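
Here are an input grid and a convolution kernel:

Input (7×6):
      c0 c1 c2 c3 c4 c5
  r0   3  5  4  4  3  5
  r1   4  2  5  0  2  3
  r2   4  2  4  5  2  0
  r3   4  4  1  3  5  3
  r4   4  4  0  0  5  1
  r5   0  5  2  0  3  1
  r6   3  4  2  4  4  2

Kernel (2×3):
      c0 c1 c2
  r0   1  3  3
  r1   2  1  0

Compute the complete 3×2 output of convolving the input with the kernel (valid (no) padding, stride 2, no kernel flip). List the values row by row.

40 35
34 30
21 19

Output[0,0]: The receptive field on the input at this output position is [3 5 4 / 4 2 5]. Elementwise product with the kernel and sum: 3·1 + 5·3 + 4·3 + 4·2 + 2·1.
Output[0,1]: The receptive field on the input at this output position is [4 4 3 / 5 0 2]. Elementwise product with the kernel and sum: 4·1 + 4·3 + 3·3 + 5·2 + 0·1.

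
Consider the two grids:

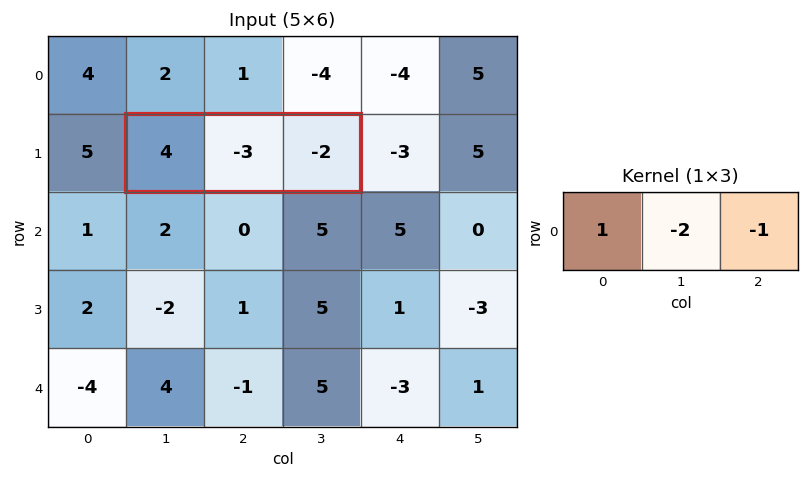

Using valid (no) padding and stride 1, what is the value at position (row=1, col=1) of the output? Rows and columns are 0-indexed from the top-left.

12

The receptive field on the input at this output position is [4 -3 -2]. Elementwise product with the kernel and sum: 4·1 + -3·-2 + -2·-1.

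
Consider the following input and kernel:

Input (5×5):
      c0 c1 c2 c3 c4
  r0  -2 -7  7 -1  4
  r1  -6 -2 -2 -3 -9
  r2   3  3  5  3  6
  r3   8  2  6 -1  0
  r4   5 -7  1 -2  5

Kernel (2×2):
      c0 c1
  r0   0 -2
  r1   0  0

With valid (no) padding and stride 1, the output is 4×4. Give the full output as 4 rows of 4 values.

14 -14 2 -8
4 4 6 18
-6 -10 -6 -12
-4 -12 2 0

Output[0,0]: The receptive field on the input at this output position is [-2 -7 / -6 -2]. Elementwise product with the kernel and sum: -7·-2.
Output[0,1]: The receptive field on the input at this output position is [-7 7 / -2 -2]. Elementwise product with the kernel and sum: 7·-2.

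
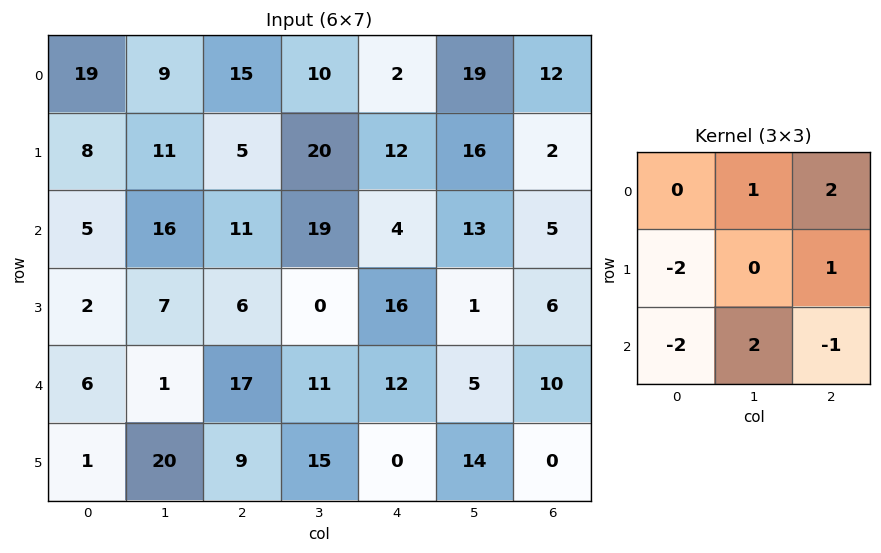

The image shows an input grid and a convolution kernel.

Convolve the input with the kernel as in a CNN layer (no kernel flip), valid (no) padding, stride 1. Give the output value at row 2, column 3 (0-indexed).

The receptive field on the input at this output position is [19 4 13 / 0 16 1 / 11 12 5]. Elementwise product with the kernel and sum: 4·1 + 13·2 + 0·-2 + 1·1 + 11·-2 + 12·2 + 5·-1.

28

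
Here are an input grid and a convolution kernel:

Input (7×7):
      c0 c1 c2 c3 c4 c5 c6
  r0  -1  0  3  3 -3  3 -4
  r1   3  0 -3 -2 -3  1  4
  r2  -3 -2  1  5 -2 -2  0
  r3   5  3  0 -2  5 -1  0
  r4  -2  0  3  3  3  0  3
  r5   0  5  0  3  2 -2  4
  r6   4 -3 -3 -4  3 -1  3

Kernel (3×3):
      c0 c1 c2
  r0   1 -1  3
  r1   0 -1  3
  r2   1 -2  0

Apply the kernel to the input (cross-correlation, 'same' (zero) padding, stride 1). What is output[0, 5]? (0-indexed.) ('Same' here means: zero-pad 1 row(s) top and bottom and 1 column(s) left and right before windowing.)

-20

The receptive field on the zero-padded input at this output position is [0 0 0 / -3 3 -4 / -3 1 4]. Elementwise product with the kernel and sum: 0·1 + 0·-1 + 0·3 + 3·-1 + -4·3 + -3·1 + 1·-2.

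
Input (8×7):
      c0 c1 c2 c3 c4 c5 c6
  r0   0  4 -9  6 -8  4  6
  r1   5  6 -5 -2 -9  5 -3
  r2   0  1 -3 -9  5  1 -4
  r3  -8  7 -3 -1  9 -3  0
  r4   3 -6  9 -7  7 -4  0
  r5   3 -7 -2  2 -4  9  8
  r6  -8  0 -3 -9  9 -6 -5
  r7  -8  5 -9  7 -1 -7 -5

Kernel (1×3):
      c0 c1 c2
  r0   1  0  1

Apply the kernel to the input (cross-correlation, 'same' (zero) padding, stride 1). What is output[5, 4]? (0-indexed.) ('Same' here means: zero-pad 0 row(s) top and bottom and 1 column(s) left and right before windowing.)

The receptive field on the zero-padded input at this output position is [2 -4 9]. Elementwise product with the kernel and sum: 2·1 + 9·1.

11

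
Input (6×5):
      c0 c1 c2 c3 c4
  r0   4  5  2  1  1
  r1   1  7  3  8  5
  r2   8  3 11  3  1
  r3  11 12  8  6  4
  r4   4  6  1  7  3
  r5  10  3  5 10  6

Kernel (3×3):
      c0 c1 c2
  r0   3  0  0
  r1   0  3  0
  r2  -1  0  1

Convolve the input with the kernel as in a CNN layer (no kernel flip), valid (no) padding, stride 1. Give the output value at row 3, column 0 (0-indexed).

The receptive field on the input at this output position is [11 12 8 / 4 6 1 / 10 3 5]. Elementwise product with the kernel and sum: 11·3 + 6·3 + 10·-1 + 5·1.

46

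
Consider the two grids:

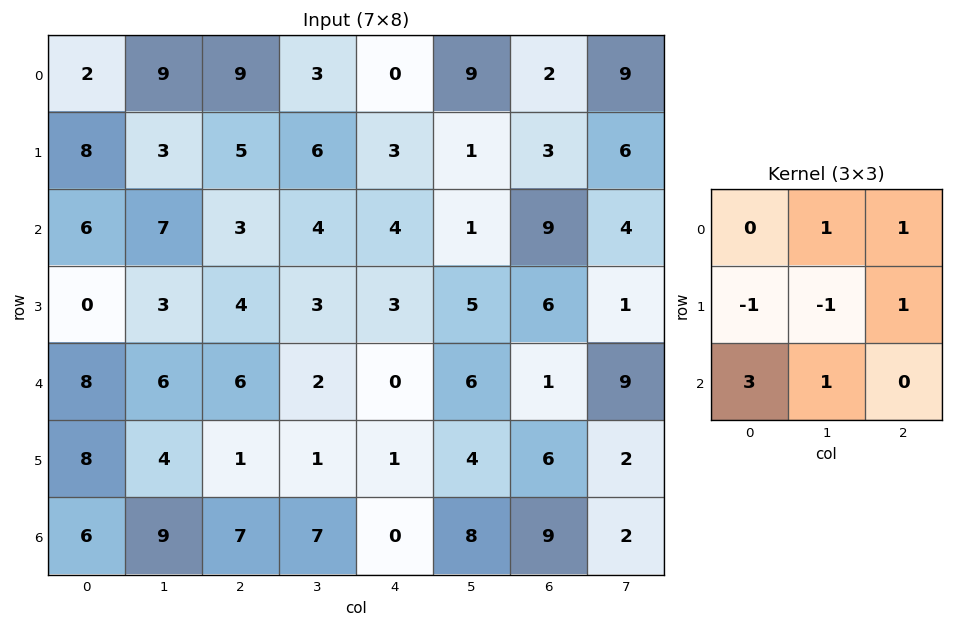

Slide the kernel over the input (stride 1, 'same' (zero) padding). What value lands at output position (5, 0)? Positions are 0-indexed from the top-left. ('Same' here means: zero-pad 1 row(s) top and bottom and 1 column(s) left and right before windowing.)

16

The receptive field on the zero-padded input at this output position is [0 8 6 / 0 8 4 / 0 6 9]. Elementwise product with the kernel and sum: 8·1 + 6·1 + 0·-1 + 8·-1 + 4·1 + 0·3 + 6·1.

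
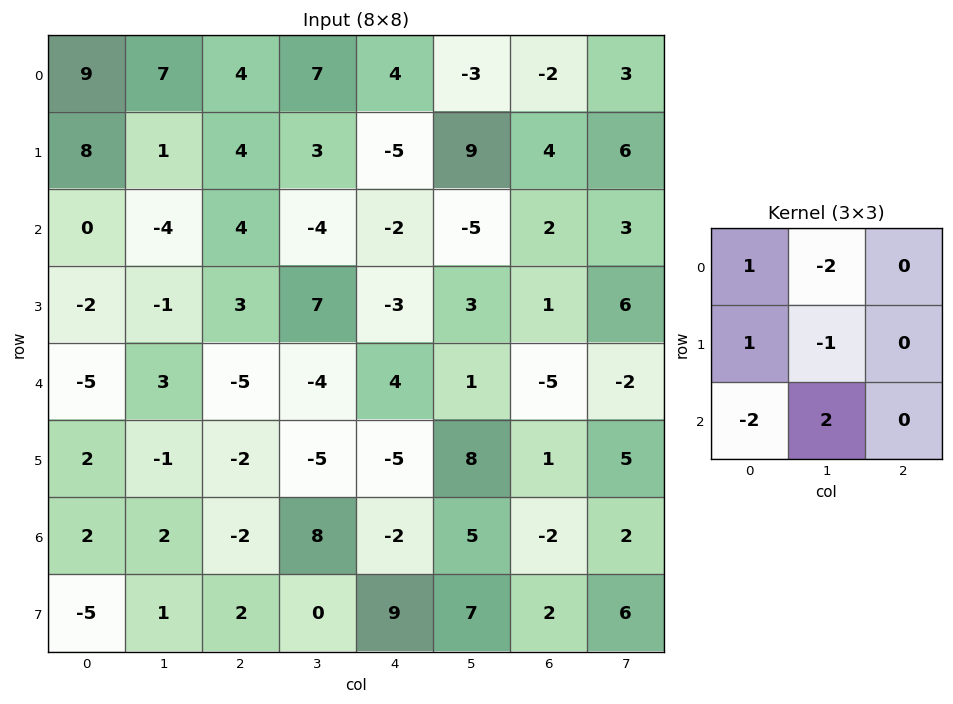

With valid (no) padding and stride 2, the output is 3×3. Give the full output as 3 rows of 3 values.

-6 -25 -10
23 10 -4
-8 26 3

Output[0,0]: The receptive field on the input at this output position is [9 7 4 / 8 1 4 / 0 -4 4]. Elementwise product with the kernel and sum: 9·1 + 7·-2 + 8·1 + 1·-1 + 0·-2 + -4·2.
Output[0,1]: The receptive field on the input at this output position is [4 7 4 / 4 3 -5 / 4 -4 -2]. Elementwise product with the kernel and sum: 4·1 + 7·-2 + 4·1 + 3·-1 + 4·-2 + -4·2.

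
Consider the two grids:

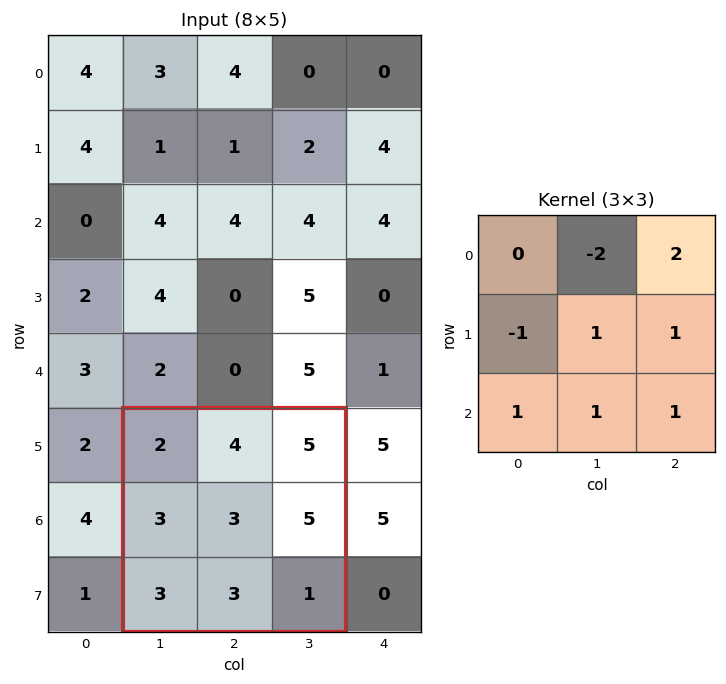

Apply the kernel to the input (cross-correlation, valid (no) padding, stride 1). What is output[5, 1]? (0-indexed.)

14

The receptive field on the input at this output position is [2 4 5 / 3 3 5 / 3 3 1]. Elementwise product with the kernel and sum: 4·-2 + 5·2 + 3·-1 + 3·1 + 5·1 + 3·1 + 3·1 + 1·1.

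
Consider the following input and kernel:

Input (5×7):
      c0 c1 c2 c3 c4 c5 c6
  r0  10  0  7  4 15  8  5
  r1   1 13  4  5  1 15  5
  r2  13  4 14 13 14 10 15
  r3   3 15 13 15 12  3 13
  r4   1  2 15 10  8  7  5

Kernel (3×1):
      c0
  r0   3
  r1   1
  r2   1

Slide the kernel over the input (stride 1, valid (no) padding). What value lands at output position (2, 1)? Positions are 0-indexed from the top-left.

29

The receptive field on the input at this output position is [4 / 15 / 2]. Elementwise product with the kernel and sum: 4·3 + 15·1 + 2·1.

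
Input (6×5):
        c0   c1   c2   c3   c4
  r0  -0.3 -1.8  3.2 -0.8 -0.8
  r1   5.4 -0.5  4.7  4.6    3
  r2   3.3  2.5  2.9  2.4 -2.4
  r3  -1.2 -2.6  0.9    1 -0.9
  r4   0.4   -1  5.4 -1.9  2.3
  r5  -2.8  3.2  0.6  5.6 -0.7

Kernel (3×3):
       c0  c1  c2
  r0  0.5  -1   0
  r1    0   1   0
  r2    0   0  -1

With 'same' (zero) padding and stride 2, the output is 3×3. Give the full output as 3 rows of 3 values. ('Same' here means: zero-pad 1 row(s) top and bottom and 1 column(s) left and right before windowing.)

Output[0,0]: The receptive field on the zero-padded input at this output position is [0 0 0 / 0 -0.3 -1.8 / 0 5.4 -0.5]. Elementwise product with the kernel and sum: 0·0.5 + 0·-1 + -0.3·1 + -0.5·-1.
Output[0,1]: The receptive field on the zero-padded input at this output position is [0 0 0 / -1.8 3.2 -0.8 / -0.5 4.7 4.6]. Elementwise product with the kernel and sum: 0·0.5 + 0·-1 + 3.2·1 + 4.6·-1.

0.2 -1.4 -0.8
0.5 -3.05 -3.1
-1.6 -2.4 3.7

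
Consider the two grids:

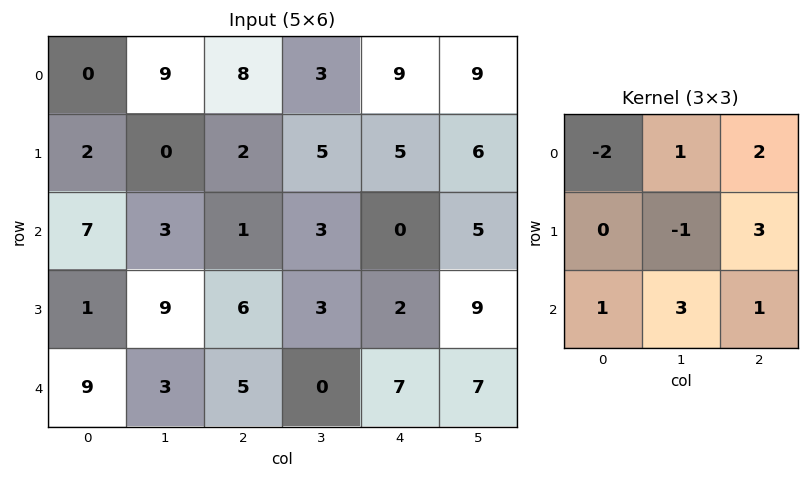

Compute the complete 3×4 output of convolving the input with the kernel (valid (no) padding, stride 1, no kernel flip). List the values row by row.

48 18 25 42
34 50 25 40
23 22 16 57

Output[0,0]: The receptive field on the input at this output position is [0 9 8 / 2 0 2 / 7 3 1]. Elementwise product with the kernel and sum: 0·-2 + 9·1 + 8·2 + 0·-1 + 2·3 + 7·1 + 3·3 + 1·1.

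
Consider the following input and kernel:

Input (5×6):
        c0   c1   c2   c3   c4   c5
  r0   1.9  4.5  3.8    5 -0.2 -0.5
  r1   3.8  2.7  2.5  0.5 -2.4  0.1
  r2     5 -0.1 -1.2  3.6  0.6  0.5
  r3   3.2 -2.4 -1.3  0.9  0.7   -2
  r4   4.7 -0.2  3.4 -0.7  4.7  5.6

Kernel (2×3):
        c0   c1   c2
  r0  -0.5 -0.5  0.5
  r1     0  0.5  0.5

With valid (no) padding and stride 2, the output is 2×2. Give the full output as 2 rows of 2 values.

1.3 -5.45
-4.9 -0.1

Output[0,0]: The receptive field on the input at this output position is [1.9 4.5 3.8 / 3.8 2.7 2.5]. Elementwise product with the kernel and sum: 1.9·-0.5 + 4.5·-0.5 + 3.8·0.5 + 2.7·0.5 + 2.5·0.5.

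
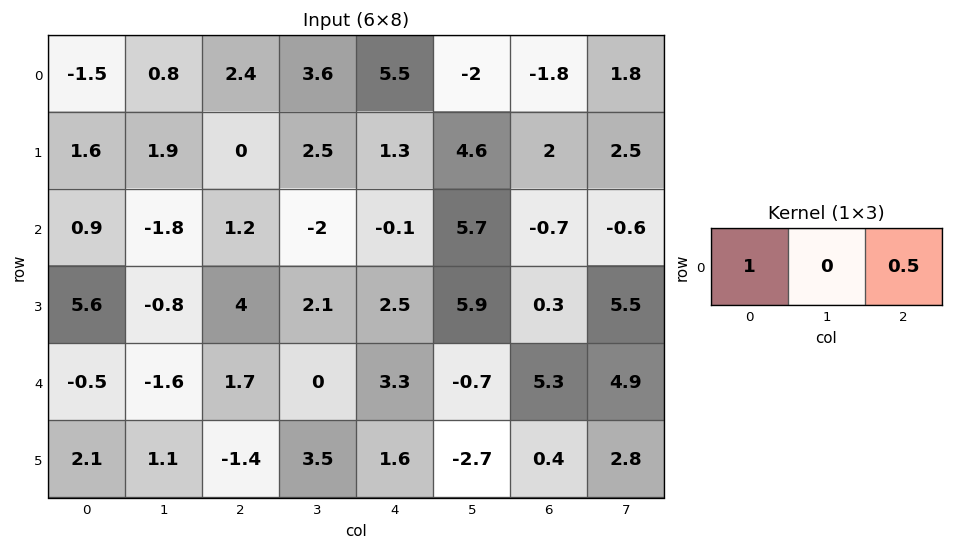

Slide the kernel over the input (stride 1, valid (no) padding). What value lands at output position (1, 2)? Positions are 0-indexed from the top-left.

0.65

The receptive field on the input at this output position is [0 2.5 1.3]. Elementwise product with the kernel and sum: 0·1 + 1.3·0.5.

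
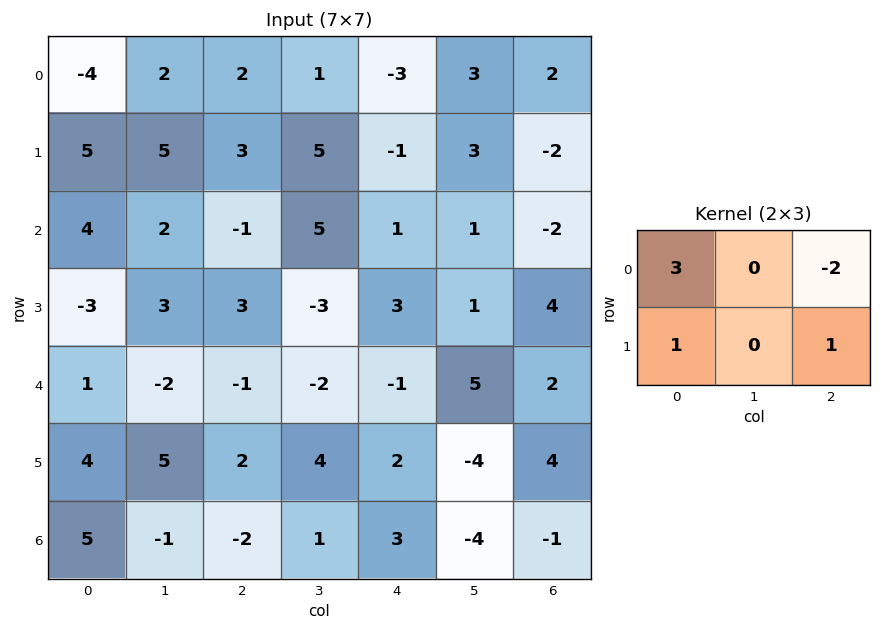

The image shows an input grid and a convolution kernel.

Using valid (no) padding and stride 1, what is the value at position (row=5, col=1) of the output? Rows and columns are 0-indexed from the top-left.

The receptive field on the input at this output position is [5 2 4 / -1 -2 1]. Elementwise product with the kernel and sum: 5·3 + 4·-2 + -1·1 + 1·1.

7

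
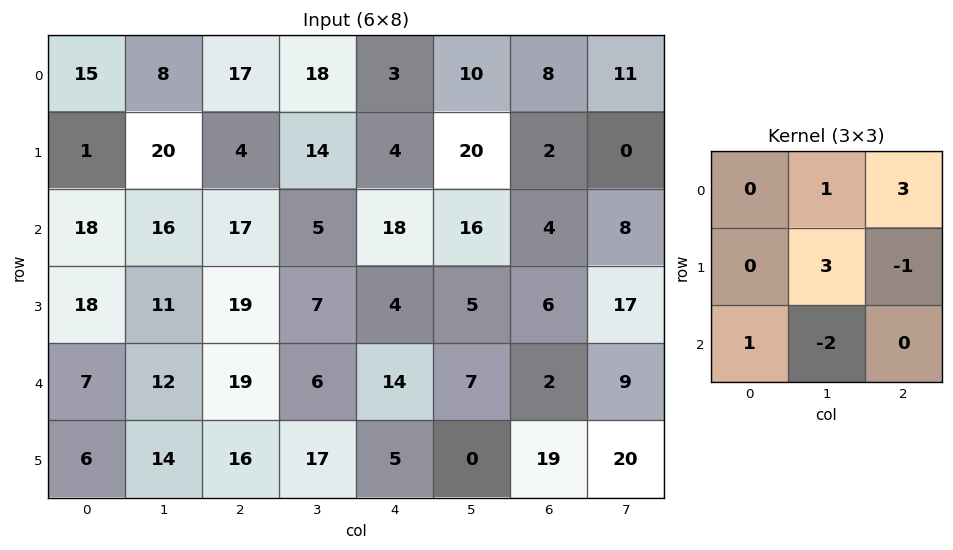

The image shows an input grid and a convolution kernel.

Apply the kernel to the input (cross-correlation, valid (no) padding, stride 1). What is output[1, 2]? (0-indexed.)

28

The receptive field on the input at this output position is [4 14 4 / 17 5 18 / 19 7 4]. Elementwise product with the kernel and sum: 14·1 + 4·3 + 5·3 + 18·-1 + 19·1 + 7·-2.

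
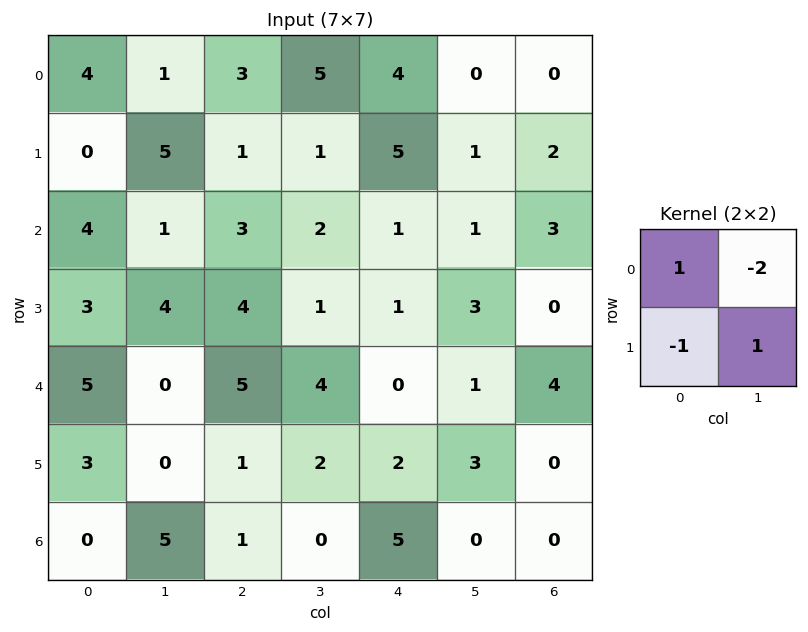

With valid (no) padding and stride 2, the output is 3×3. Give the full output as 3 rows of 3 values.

7 -7 0
3 -4 1
2 -2 -1

Output[0,0]: The receptive field on the input at this output position is [4 1 / 0 5]. Elementwise product with the kernel and sum: 4·1 + 1·-2 + 0·-1 + 5·1.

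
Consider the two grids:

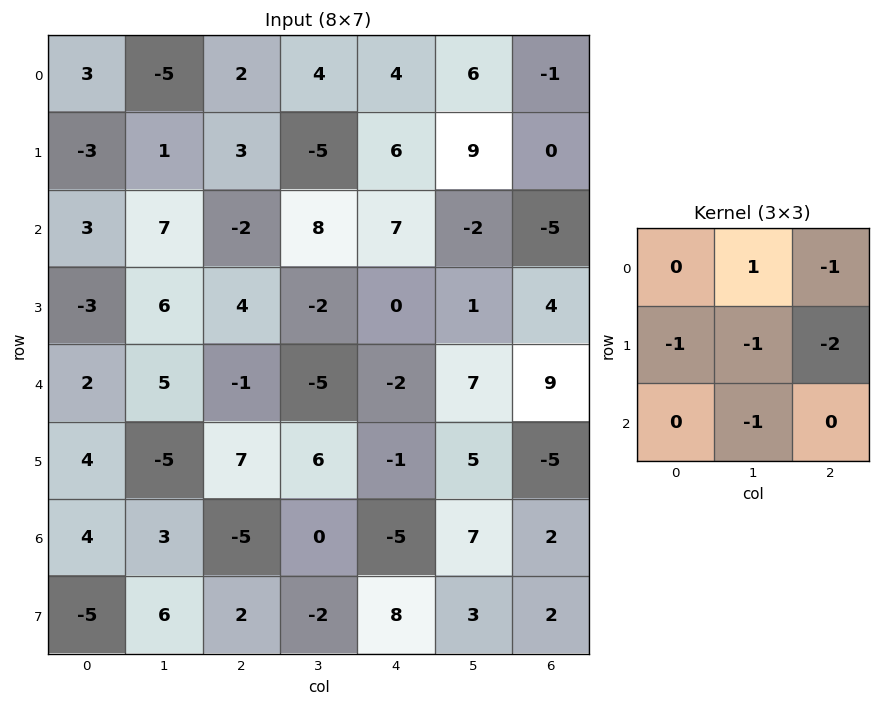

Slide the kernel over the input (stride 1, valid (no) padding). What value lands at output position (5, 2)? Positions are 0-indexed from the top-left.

24

The receptive field on the input at this output position is [7 6 -1 / -5 0 -5 / 2 -2 8]. Elementwise product with the kernel and sum: 6·1 + -1·-1 + -5·-1 + 0·-1 + -5·-2 + -2·-1.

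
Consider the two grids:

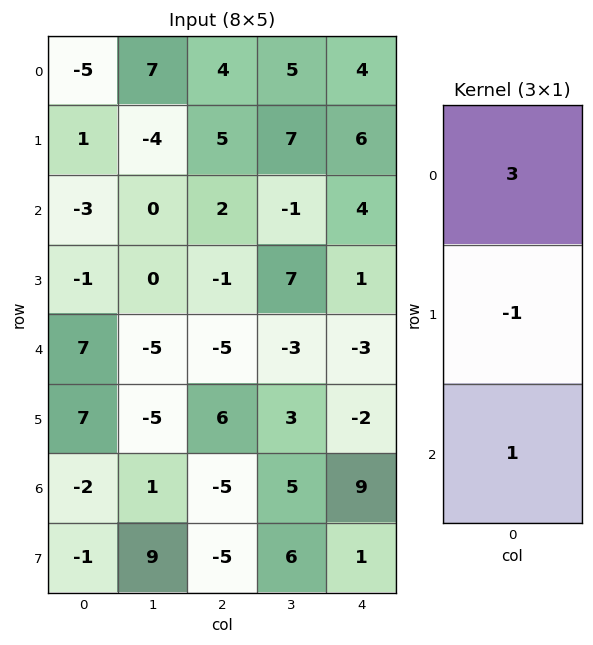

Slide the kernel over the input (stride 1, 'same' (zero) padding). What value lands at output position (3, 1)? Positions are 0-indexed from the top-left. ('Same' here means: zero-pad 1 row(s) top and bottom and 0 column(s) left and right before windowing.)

-5

The receptive field on the zero-padded input at this output position is [0 / 0 / -5]. Elementwise product with the kernel and sum: 0·3 + 0·-1 + -5·1.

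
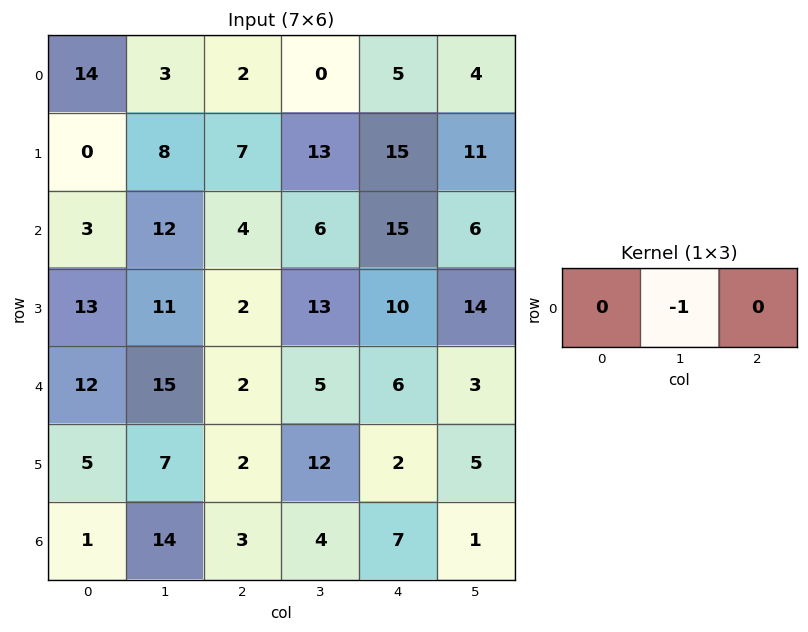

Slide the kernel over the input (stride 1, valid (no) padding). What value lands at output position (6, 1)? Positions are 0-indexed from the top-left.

The receptive field on the input at this output position is [14 3 4]. Elementwise product with the kernel and sum: 3·-1.

-3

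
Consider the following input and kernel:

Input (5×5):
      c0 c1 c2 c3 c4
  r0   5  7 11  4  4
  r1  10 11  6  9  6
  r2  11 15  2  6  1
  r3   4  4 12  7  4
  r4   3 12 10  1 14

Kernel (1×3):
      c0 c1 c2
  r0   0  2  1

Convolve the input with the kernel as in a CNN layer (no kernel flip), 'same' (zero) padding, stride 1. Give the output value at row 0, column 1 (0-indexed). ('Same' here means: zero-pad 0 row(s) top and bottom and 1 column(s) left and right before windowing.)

The receptive field on the zero-padded input at this output position is [5 7 11]. Elementwise product with the kernel and sum: 7·2 + 11·1.

25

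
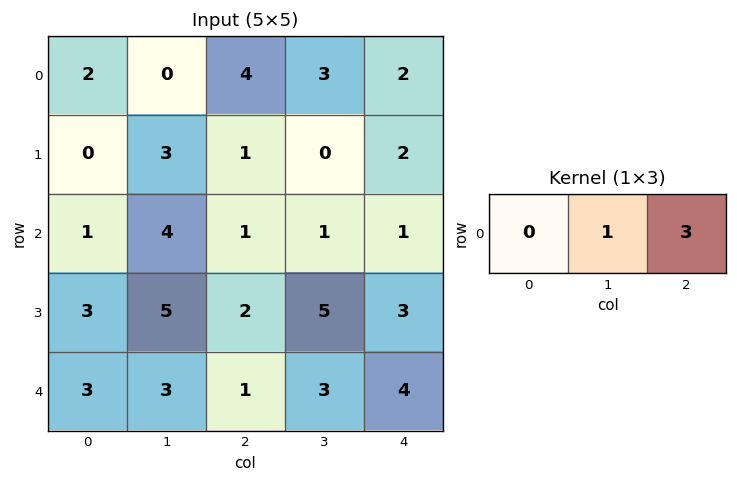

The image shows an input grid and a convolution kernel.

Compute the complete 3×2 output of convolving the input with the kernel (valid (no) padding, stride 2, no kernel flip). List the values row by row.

12 9
7 4
6 15

Output[0,0]: The receptive field on the input at this output position is [2 0 4]. Elementwise product with the kernel and sum: 0·1 + 4·3.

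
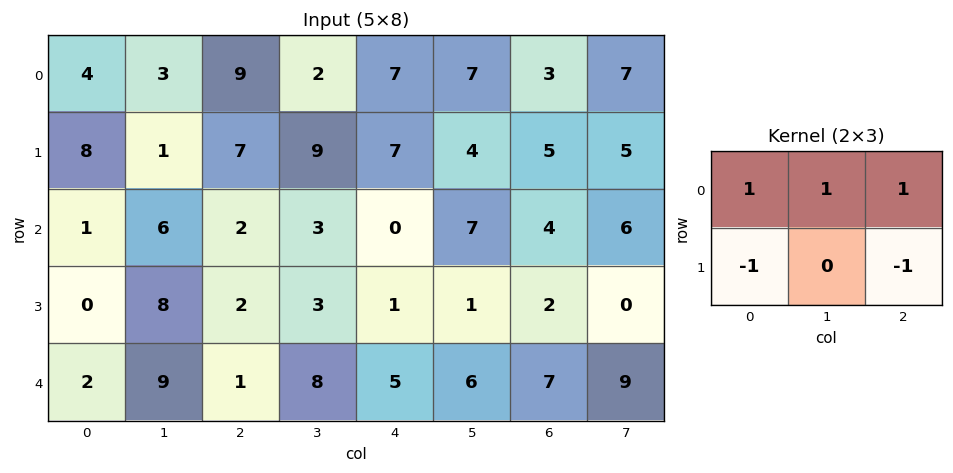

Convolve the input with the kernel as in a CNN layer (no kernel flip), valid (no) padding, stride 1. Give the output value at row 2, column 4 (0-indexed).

8

The receptive field on the input at this output position is [0 7 4 / 1 1 2]. Elementwise product with the kernel and sum: 0·1 + 7·1 + 4·1 + 1·-1 + 2·-1.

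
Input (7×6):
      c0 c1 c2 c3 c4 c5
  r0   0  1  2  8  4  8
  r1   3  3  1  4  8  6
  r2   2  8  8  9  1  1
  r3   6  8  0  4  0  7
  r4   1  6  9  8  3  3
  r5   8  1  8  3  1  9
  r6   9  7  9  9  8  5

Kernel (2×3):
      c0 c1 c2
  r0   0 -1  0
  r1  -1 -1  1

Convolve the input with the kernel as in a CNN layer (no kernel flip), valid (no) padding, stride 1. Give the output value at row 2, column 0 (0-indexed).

The receptive field on the input at this output position is [2 8 8 / 6 8 0]. Elementwise product with the kernel and sum: 8·-1 + 6·-1 + 8·-1 + 0·1.

-22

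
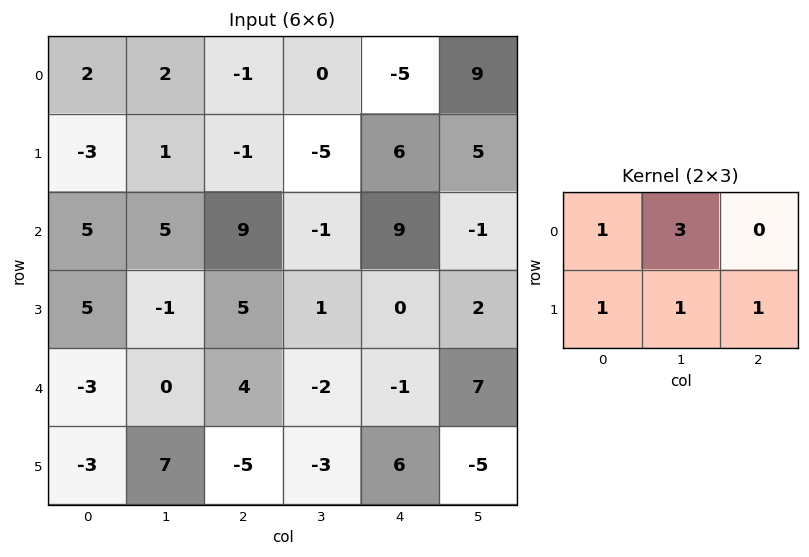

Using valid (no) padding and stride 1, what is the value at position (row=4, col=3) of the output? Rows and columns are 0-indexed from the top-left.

-7

The receptive field on the input at this output position is [-2 -1 7 / -3 6 -5]. Elementwise product with the kernel and sum: -2·1 + -1·3 + -3·1 + 6·1 + -5·1.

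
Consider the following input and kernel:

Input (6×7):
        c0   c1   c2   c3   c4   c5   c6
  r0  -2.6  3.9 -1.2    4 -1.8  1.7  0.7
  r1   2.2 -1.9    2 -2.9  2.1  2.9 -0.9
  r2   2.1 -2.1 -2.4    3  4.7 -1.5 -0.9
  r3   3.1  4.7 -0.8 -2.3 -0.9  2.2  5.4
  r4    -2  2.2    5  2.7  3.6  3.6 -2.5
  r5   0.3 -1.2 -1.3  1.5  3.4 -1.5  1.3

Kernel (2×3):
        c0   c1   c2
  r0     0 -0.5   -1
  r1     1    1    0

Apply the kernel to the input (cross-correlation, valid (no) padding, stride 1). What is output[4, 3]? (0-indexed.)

The receptive field on the input at this output position is [2.7 3.6 3.6 / 1.5 3.4 -1.5]. Elementwise product with the kernel and sum: 3.6·-0.5 + 3.6·-1 + 1.5·1 + 3.4·1.

-0.5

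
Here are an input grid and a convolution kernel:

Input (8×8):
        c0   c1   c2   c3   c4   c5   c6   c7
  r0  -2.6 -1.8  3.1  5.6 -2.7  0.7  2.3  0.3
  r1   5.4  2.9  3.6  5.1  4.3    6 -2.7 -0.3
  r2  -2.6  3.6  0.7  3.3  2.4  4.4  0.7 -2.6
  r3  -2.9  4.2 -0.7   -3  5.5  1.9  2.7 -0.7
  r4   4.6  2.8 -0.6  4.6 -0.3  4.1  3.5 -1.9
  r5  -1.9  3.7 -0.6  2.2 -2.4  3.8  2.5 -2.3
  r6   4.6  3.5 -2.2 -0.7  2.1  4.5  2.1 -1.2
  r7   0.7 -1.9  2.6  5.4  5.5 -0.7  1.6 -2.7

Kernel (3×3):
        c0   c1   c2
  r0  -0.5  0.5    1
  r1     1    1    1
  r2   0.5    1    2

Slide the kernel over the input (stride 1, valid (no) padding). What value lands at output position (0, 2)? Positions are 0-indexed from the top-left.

20

The receptive field on the input at this output position is [3.1 5.6 -2.7 / 3.6 5.1 4.3 / 0.7 3.3 2.4]. Elementwise product with the kernel and sum: 3.1·-0.5 + 5.6·0.5 + -2.7·1 + 3.6·1 + 5.1·1 + 4.3·1 + 0.7·0.5 + 3.3·1 + 2.4·2.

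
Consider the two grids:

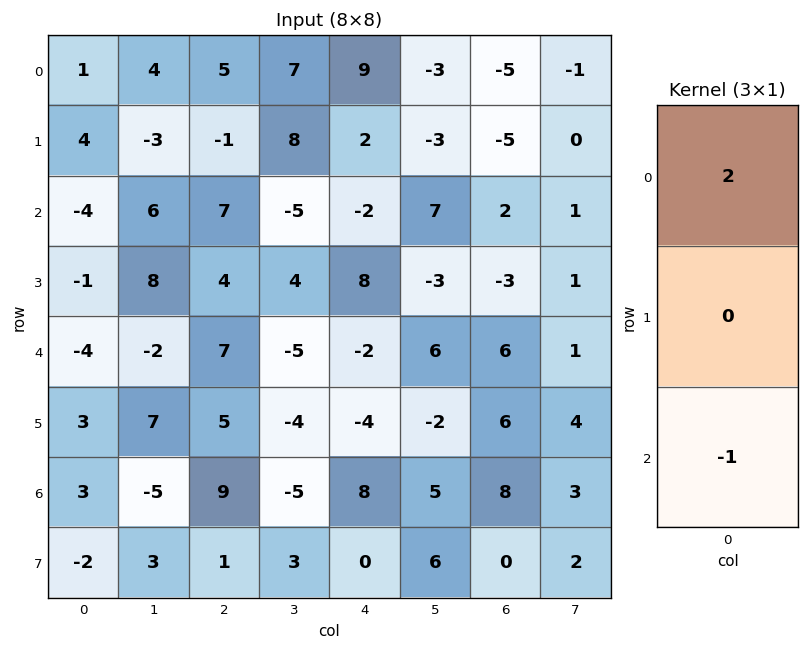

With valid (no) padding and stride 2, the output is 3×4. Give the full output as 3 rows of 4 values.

Output[0,0]: The receptive field on the input at this output position is [1 / 4 / -4]. Elementwise product with the kernel and sum: 1·2 + -4·-1.
Output[0,1]: The receptive field on the input at this output position is [5 / -1 / 7]. Elementwise product with the kernel and sum: 5·2 + 7·-1.

6 3 20 -12
-4 7 -2 -2
-11 5 -12 4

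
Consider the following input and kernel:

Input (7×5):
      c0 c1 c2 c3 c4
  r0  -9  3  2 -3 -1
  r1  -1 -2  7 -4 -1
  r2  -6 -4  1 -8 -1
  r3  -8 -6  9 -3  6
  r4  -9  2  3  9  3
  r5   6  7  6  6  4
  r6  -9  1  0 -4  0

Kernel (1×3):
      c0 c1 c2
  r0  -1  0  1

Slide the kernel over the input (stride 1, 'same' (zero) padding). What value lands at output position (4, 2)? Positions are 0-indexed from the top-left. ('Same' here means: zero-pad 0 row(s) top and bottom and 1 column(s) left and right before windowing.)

7

The receptive field on the zero-padded input at this output position is [2 3 9]. Elementwise product with the kernel and sum: 2·-1 + 9·1.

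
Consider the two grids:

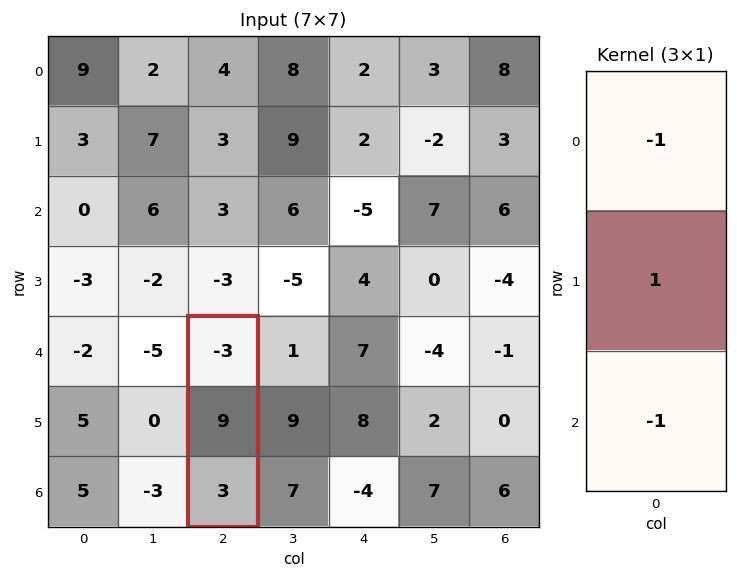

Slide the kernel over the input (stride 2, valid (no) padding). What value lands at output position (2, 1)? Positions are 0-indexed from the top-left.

9

The receptive field on the input at this output position is [-3 / 9 / 3]. Elementwise product with the kernel and sum: -3·-1 + 9·1 + 3·-1.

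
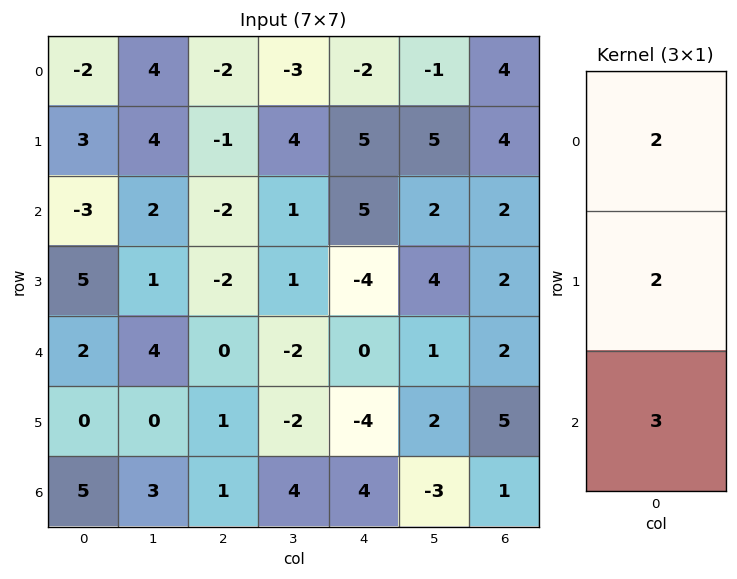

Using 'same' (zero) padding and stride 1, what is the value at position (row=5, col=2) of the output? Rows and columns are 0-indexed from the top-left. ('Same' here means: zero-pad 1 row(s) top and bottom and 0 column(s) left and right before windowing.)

5

The receptive field on the zero-padded input at this output position is [0 / 1 / 1]. Elementwise product with the kernel and sum: 0·2 + 1·2 + 1·3.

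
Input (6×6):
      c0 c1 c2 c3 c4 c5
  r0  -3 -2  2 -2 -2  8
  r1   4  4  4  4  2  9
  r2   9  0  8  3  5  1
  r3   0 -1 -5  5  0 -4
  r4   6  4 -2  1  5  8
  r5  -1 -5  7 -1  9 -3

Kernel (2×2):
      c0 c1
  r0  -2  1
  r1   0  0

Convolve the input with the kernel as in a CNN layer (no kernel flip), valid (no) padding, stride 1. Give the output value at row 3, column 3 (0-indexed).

-10

The receptive field on the input at this output position is [5 0 / 1 5]. Elementwise product with the kernel and sum: 5·-2 + 0·1.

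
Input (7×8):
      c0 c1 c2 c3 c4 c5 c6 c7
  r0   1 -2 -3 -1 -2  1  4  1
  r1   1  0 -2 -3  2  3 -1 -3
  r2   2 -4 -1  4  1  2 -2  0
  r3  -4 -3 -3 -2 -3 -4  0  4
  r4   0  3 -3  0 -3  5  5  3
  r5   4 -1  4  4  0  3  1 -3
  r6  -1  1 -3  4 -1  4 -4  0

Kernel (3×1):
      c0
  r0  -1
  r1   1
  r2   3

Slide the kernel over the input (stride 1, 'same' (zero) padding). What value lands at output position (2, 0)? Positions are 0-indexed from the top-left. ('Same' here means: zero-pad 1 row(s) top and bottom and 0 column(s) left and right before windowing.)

-11

The receptive field on the zero-padded input at this output position is [1 / 2 / -4]. Elementwise product with the kernel and sum: 1·-1 + 2·1 + -4·3.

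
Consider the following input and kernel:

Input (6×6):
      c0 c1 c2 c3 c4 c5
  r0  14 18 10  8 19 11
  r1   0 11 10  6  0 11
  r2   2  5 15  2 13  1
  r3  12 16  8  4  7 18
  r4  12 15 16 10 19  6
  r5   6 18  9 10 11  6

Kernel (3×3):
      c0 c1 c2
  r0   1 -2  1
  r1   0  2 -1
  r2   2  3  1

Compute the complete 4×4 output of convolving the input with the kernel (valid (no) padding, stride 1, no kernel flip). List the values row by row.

Output[0,0]: The receptive field on the input at this output position is [14 18 10 / 0 11 10 / 2 5 15]. Elementwise product with the kernel and sum: 14·1 + 18·-2 + 10·1 + 11·2 + 10·-1 + 2·2 + 5·3 + 15·1.

34 77 74 14
63 85 24 89
116 77 106 56
77 99 67 99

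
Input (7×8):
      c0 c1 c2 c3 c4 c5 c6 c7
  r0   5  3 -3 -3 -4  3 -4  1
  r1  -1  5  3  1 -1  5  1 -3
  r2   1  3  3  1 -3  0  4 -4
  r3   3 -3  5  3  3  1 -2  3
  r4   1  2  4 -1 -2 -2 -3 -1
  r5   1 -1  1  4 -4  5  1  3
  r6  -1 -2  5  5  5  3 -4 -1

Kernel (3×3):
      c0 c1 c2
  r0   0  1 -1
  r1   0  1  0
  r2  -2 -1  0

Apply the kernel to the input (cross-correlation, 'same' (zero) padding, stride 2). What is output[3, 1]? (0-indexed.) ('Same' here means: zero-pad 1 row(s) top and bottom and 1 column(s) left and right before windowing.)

The receptive field on the zero-padded input at this output position is [-1 1 4 / -2 5 5 / 0 0 0]. Elementwise product with the kernel and sum: 1·1 + 4·-1 + 5·1 + 0·-2 + 0·-1.

2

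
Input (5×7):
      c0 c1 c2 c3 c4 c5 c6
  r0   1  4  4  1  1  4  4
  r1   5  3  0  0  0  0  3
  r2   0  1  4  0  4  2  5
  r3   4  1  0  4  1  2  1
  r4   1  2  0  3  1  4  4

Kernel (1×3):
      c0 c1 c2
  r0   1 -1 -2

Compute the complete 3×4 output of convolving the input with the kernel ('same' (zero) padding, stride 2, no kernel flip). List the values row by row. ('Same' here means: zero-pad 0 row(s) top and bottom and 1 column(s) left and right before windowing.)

-9 -2 -8 0
-2 -3 -8 -3
-5 -4 -6 0

Output[0,0]: The receptive field on the zero-padded input at this output position is [0 1 4]. Elementwise product with the kernel and sum: 0·1 + 1·-1 + 4·-2.
Output[0,1]: The receptive field on the zero-padded input at this output position is [4 4 1]. Elementwise product with the kernel and sum: 4·1 + 4·-1 + 1·-2.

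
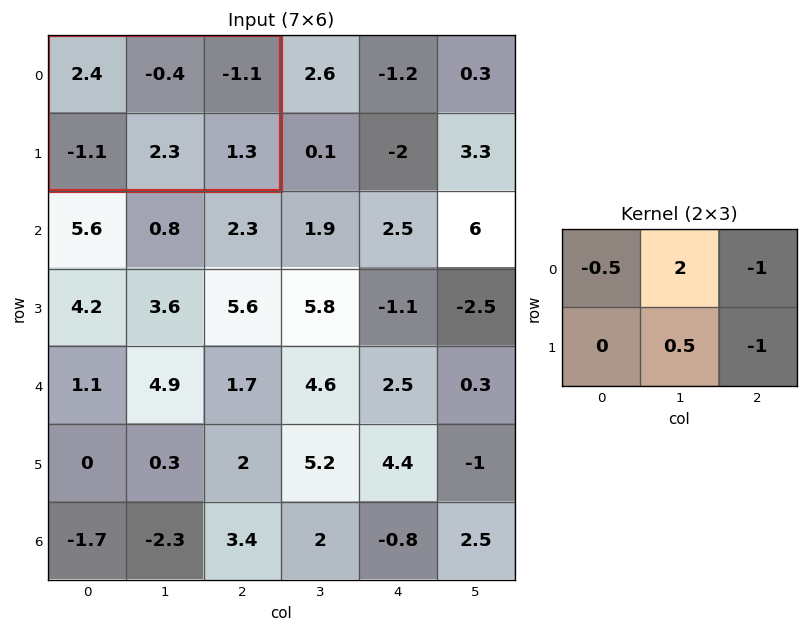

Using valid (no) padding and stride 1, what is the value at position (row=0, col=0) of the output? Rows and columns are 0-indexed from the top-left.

The receptive field on the input at this output position is [2.4 -0.4 -1.1 / -1.1 2.3 1.3]. Elementwise product with the kernel and sum: 2.4·-0.5 + -0.4·2 + -1.1·-1 + 2.3·0.5 + 1.3·-1.

-1.05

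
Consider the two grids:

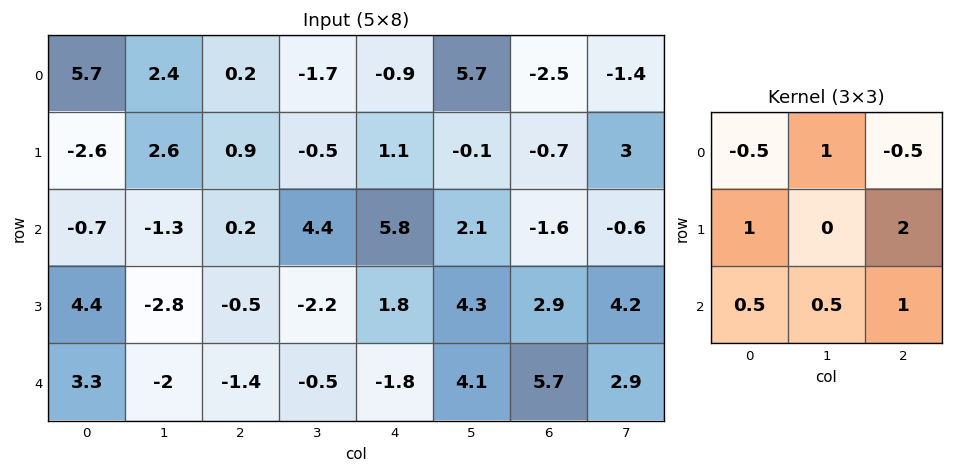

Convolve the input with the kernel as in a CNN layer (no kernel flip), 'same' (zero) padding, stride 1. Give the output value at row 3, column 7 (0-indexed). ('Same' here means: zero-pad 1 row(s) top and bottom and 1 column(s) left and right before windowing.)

The receptive field on the zero-padded input at this output position is [-1.6 -0.6 0 / 2.9 4.2 0 / 5.7 2.9 0]. Elementwise product with the kernel and sum: -1.6·-0.5 + -0.6·1 + 0·-0.5 + 2.9·1 + 0·2 + 5.7·0.5 + 2.9·0.5 + 0·1.

7.4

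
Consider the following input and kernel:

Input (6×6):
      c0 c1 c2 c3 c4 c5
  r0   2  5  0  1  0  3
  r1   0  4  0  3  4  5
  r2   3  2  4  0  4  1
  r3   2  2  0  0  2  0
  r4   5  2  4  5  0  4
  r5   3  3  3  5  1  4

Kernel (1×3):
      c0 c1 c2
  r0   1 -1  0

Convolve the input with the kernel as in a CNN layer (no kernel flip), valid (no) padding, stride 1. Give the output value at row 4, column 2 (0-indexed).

The receptive field on the input at this output position is [4 5 0]. Elementwise product with the kernel and sum: 4·1 + 5·-1.

-1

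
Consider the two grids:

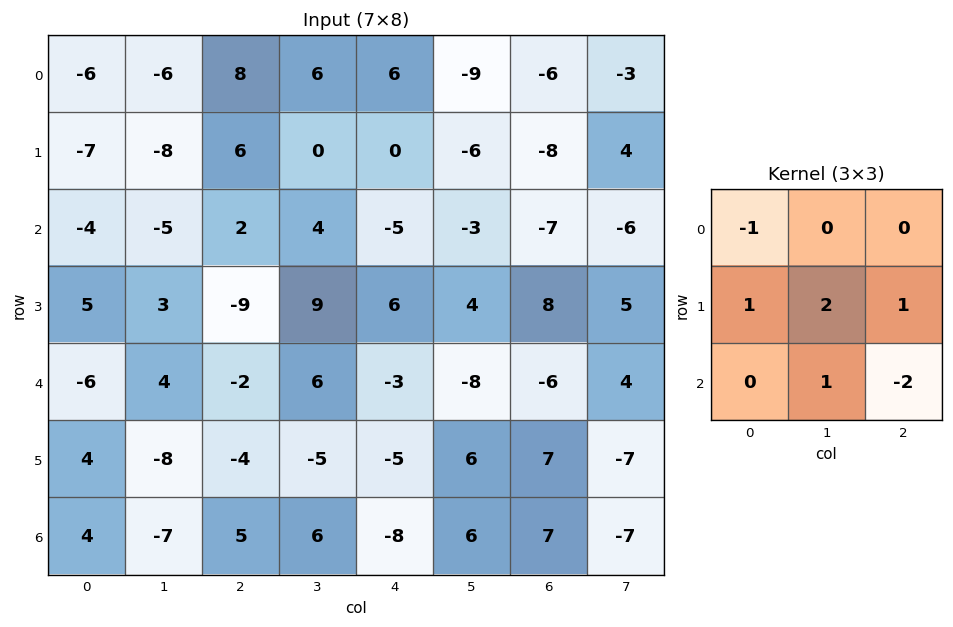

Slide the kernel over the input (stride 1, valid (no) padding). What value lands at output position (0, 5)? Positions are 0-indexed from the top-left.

The receptive field on the input at this output position is [-9 -6 -3 / -6 -8 4 / -3 -7 -6]. Elementwise product with the kernel and sum: -9·-1 + -6·1 + -8·2 + 4·1 + -7·1 + -6·-2.

-4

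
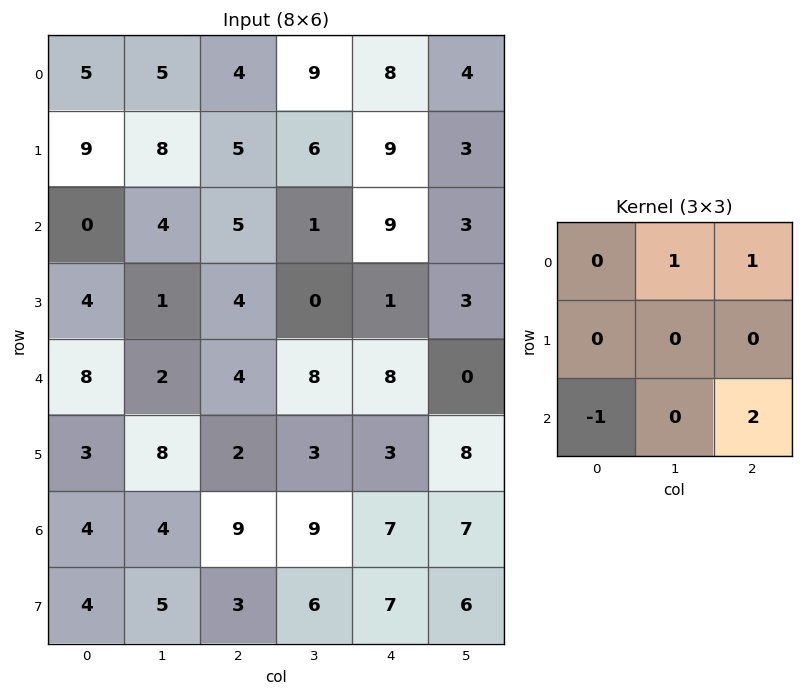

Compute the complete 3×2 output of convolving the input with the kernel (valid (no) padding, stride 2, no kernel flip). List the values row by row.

19 30
9 22
20 21

Output[0,0]: The receptive field on the input at this output position is [5 5 4 / 9 8 5 / 0 4 5]. Elementwise product with the kernel and sum: 5·1 + 4·1 + 0·-1 + 5·2.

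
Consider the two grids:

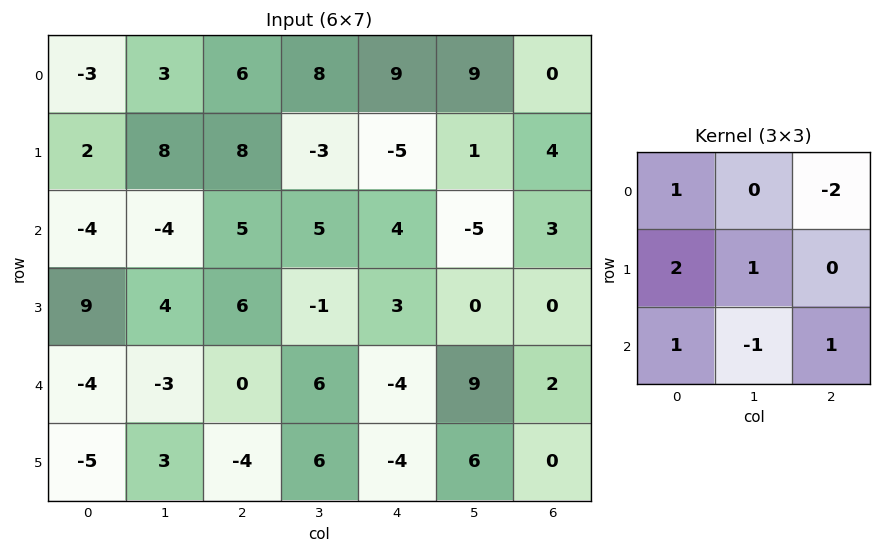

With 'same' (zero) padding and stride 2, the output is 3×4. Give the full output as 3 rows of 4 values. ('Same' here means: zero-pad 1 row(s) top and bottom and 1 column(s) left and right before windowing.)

3 9 28 15
-25 8 5 -6
-4 13 23 26

Output[0,0]: The receptive field on the zero-padded input at this output position is [0 0 0 / 0 -3 3 / 0 2 8]. Elementwise product with the kernel and sum: 0·1 + 0·-2 + 0·2 + -3·1 + 0·1 + 2·-1 + 8·1.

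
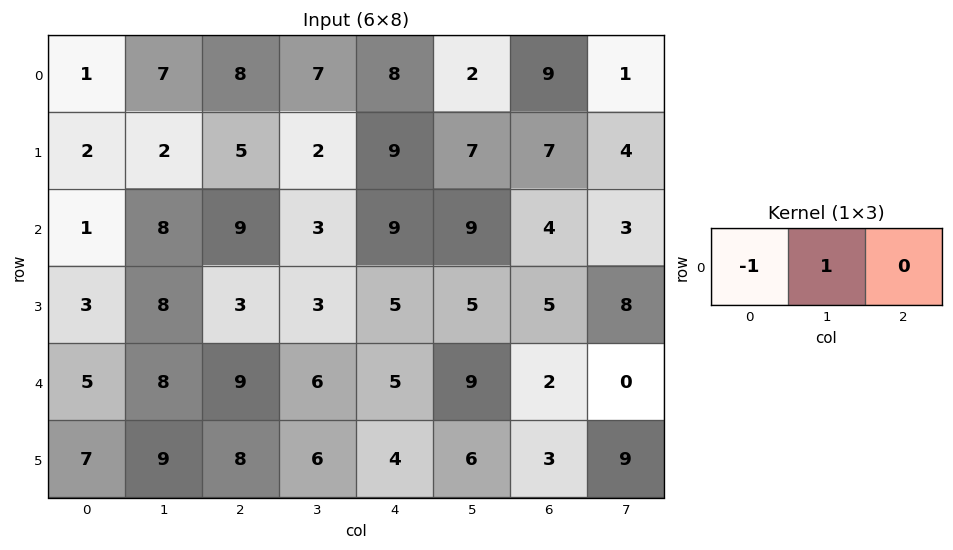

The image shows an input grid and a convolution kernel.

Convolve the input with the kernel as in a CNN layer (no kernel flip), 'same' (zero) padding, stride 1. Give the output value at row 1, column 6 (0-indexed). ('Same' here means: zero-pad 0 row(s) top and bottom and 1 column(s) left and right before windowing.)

0

The receptive field on the zero-padded input at this output position is [7 7 4]. Elementwise product with the kernel and sum: 7·-1 + 7·1.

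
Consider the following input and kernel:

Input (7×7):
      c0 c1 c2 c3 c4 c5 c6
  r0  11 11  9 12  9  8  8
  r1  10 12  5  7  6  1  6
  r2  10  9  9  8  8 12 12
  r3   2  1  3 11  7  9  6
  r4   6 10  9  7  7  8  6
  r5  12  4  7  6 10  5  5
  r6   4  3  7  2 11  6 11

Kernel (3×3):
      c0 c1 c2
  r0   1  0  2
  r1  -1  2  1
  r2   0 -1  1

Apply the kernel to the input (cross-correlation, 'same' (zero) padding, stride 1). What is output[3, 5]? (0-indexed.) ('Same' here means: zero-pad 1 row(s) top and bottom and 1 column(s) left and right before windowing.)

47

The receptive field on the zero-padded input at this output position is [8 12 12 / 7 9 6 / 7 8 6]. Elementwise product with the kernel and sum: 8·1 + 12·2 + 7·-1 + 9·2 + 6·1 + 8·-1 + 6·1.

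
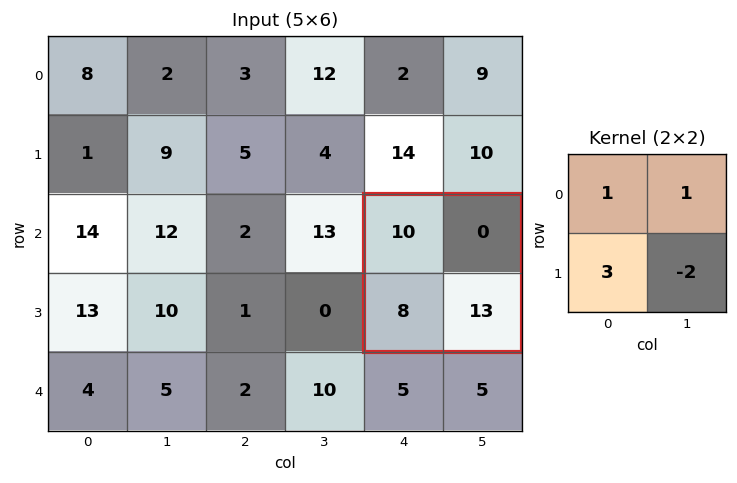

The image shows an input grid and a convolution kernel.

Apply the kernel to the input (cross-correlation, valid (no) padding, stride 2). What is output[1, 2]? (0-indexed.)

The receptive field on the input at this output position is [10 0 / 8 13]. Elementwise product with the kernel and sum: 10·1 + 0·1 + 8·3 + 13·-2.

8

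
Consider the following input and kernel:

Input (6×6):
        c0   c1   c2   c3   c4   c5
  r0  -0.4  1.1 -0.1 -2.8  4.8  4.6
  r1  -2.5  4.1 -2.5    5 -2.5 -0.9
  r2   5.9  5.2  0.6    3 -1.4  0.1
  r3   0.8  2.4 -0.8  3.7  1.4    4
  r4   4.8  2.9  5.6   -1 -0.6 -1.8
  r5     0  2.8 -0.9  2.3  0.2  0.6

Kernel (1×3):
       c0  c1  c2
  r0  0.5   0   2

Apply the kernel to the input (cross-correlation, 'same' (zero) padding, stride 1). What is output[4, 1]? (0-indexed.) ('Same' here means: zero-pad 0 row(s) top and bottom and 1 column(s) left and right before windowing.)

The receptive field on the zero-padded input at this output position is [4.8 2.9 5.6]. Elementwise product with the kernel and sum: 4.8·0.5 + 5.6·2.

13.6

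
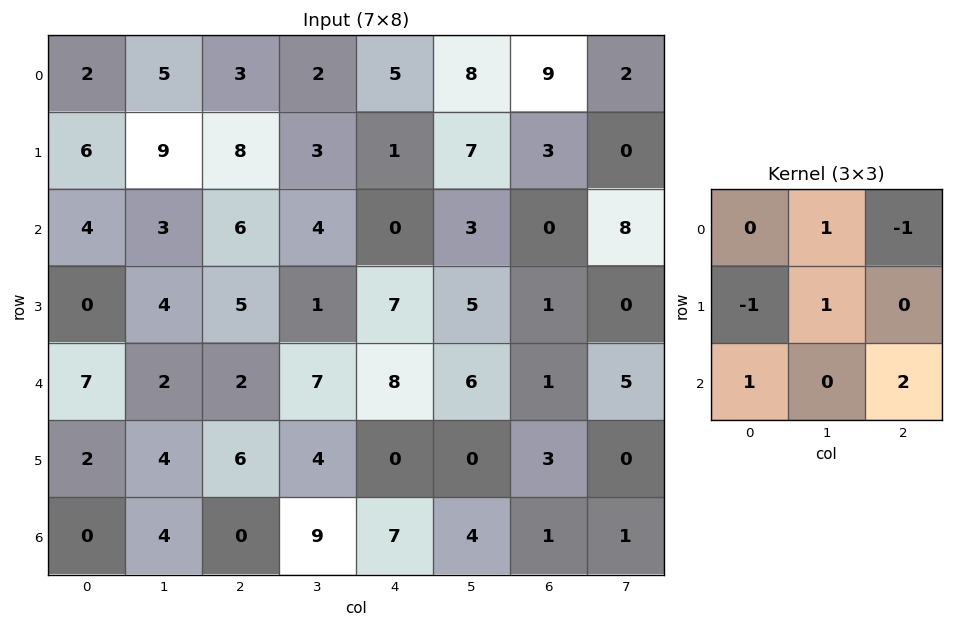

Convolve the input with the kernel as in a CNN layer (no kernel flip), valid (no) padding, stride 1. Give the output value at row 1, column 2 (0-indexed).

The receptive field on the input at this output position is [8 3 1 / 6 4 0 / 5 1 7]. Elementwise product with the kernel and sum: 3·1 + 1·-1 + 6·-1 + 4·1 + 5·1 + 7·2.

19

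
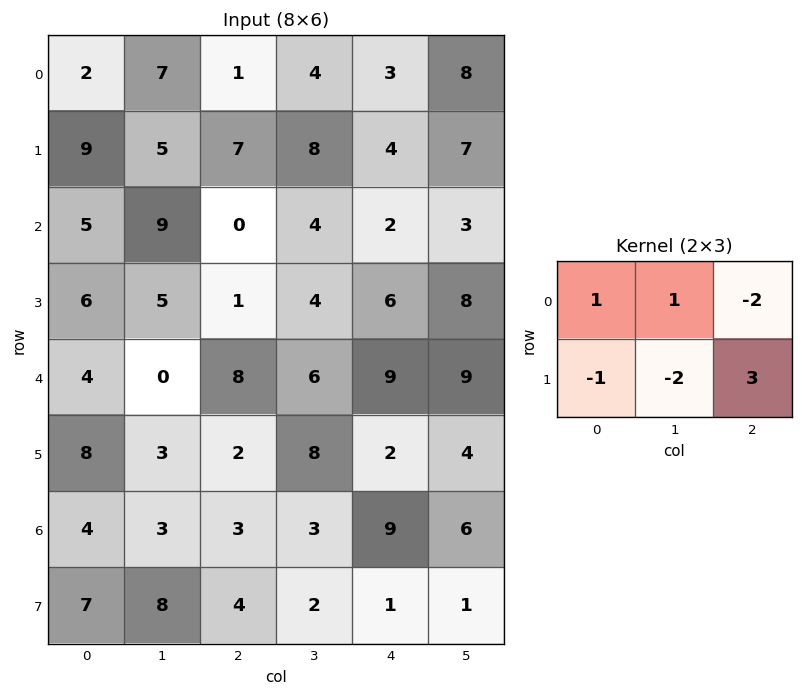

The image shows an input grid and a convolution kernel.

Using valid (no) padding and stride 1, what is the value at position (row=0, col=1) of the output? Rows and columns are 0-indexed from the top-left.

5

The receptive field on the input at this output position is [7 1 4 / 5 7 8]. Elementwise product with the kernel and sum: 7·1 + 1·1 + 4·-2 + 5·-1 + 7·-2 + 8·3.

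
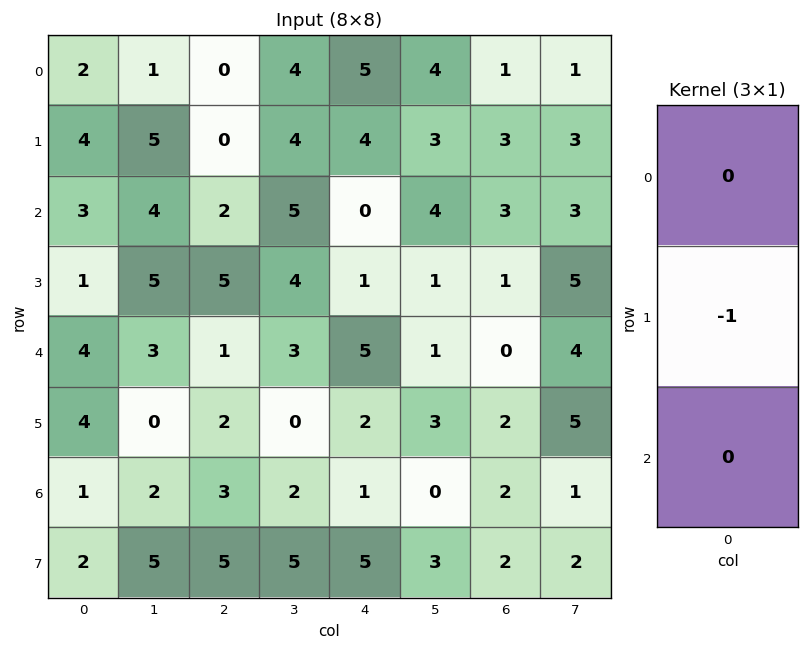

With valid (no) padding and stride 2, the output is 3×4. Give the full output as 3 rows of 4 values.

-4 0 -4 -3
-1 -5 -1 -1
-4 -2 -2 -2

Output[0,0]: The receptive field on the input at this output position is [2 / 4 / 3]. Elementwise product with the kernel and sum: 4·-1.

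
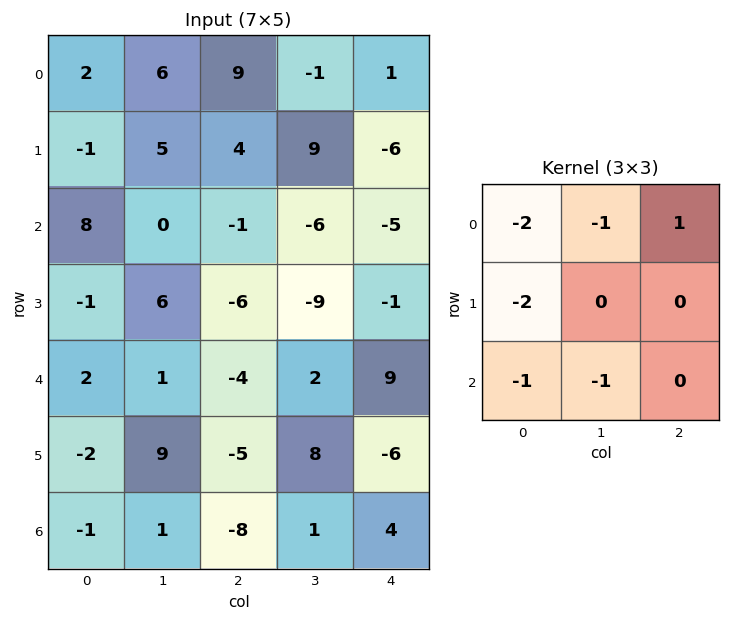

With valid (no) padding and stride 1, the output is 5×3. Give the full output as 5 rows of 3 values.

Output[0,0]: The receptive field on the input at this output position is [2 6 9 / -1 5 4 / 8 0 -1]. Elementwise product with the kernel and sum: 2·-2 + 6·-1 + 9·1 + -1·-2 + 8·-1 + 0·-1.
Output[0,1]: The receptive field on the input at this output position is [6 9 -1 / 5 4 9 / 0 -1 -6]. Elementwise product with the kernel and sum: 6·-2 + 9·-1 + -1·1 + 5·-2 + 0·-1 + -1·-1.

-7 -31 -17
-20 -5 -6
-18 -14 17
-21 -21 25
-5 -7 32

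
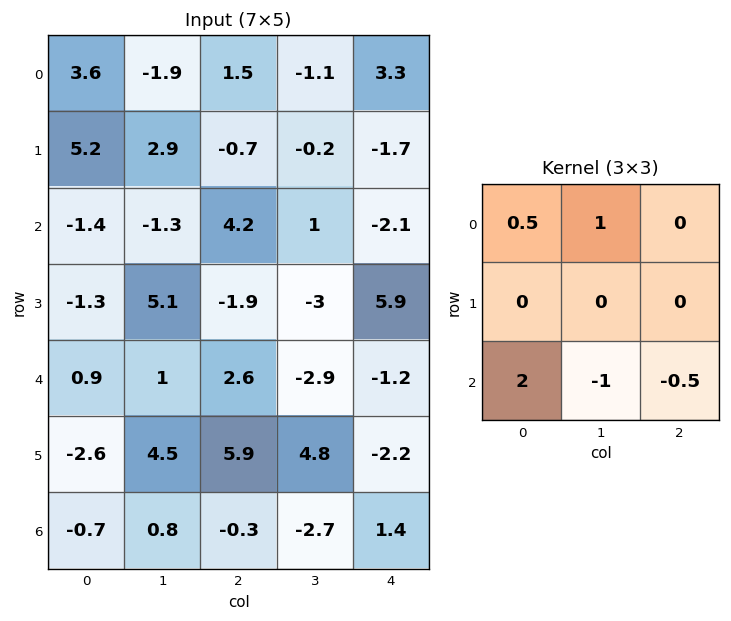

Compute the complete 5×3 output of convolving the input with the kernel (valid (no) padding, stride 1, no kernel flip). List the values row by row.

Output[0,0]: The receptive field on the input at this output position is [3.6 -1.9 1.5 / 5.2 2.9 -0.7 / -1.4 -1.3 4.2]. Elementwise product with the kernel and sum: 3.6·0.5 + -1.9·1 + -1.4·2 + -1.3·-1 + 4.2·-0.5.
Output[0,1]: The receptive field on the input at this output position is [-1.9 1.5 -1.1 / 2.9 -0.7 -0.2 / -1.3 4.2 1]. Elementwise product with the kernel and sum: -1.9·0.5 + 1.5·1 + -1.3·2 + 4.2·-1 + 1·-0.5.

-3.7 -6.75 8.1
-1.25 14.35 -4.3
-2.5 4.4 11.8
-8.2 1.35 4.15
-0.6 6.35 -0.2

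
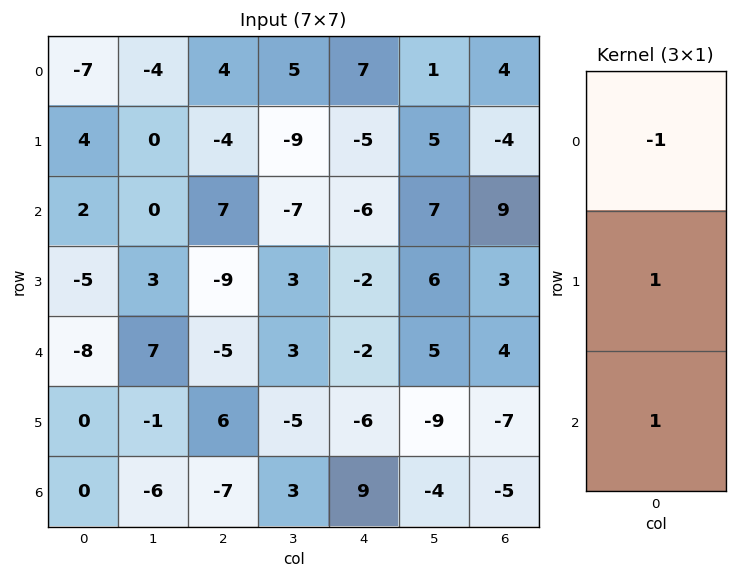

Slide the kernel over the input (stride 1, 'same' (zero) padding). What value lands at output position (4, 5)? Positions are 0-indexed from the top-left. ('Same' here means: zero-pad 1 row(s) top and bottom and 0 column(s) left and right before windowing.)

The receptive field on the zero-padded input at this output position is [6 / 5 / -9]. Elementwise product with the kernel and sum: 6·-1 + 5·1 + -9·1.

-10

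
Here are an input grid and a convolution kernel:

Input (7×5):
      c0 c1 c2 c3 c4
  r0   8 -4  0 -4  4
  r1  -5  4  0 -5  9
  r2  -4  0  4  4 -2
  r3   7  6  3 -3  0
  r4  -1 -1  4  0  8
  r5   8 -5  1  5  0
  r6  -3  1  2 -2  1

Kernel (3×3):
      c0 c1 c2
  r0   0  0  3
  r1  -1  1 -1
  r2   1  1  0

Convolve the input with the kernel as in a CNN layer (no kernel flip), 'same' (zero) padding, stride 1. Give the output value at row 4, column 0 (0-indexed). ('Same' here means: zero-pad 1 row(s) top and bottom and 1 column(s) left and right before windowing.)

The receptive field on the zero-padded input at this output position is [0 7 6 / 0 -1 -1 / 0 8 -5]. Elementwise product with the kernel and sum: 6·3 + 0·-1 + -1·1 + -1·-1 + 0·1 + 8·1.

26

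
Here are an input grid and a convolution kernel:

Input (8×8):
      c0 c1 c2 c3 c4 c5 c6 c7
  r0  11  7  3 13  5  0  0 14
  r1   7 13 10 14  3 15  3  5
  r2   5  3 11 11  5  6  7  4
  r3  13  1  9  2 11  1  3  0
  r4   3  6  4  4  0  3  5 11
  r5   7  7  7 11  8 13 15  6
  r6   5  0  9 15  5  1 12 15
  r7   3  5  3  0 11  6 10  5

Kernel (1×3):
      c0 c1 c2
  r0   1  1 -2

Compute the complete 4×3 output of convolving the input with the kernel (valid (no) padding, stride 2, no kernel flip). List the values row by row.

12 6 5
-14 12 -3
1 8 -7
-13 14 -18

Output[0,0]: The receptive field on the input at this output position is [11 7 3]. Elementwise product with the kernel and sum: 11·1 + 7·1 + 3·-2.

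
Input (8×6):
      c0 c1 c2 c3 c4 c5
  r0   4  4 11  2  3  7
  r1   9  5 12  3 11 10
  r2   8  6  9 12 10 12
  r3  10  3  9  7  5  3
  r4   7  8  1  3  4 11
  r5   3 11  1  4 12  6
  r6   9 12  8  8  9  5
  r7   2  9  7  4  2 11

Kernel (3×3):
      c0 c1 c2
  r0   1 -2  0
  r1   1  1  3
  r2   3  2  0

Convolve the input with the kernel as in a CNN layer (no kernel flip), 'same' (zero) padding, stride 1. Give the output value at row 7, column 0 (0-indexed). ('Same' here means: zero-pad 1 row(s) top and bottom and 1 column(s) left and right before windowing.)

The receptive field on the zero-padded input at this output position is [0 9 12 / 0 2 9 / 0 0 0]. Elementwise product with the kernel and sum: 0·1 + 9·-2 + 0·1 + 2·1 + 9·3 + 0·3 + 0·2.

11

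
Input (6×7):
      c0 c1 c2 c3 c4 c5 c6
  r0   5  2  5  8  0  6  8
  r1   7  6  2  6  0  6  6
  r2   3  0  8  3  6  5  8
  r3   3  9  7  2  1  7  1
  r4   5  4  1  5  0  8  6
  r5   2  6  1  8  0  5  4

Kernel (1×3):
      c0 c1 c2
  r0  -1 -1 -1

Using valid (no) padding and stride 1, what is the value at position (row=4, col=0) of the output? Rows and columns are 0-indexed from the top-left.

The receptive field on the input at this output position is [5 4 1]. Elementwise product with the kernel and sum: 5·-1 + 4·-1 + 1·-1.

-10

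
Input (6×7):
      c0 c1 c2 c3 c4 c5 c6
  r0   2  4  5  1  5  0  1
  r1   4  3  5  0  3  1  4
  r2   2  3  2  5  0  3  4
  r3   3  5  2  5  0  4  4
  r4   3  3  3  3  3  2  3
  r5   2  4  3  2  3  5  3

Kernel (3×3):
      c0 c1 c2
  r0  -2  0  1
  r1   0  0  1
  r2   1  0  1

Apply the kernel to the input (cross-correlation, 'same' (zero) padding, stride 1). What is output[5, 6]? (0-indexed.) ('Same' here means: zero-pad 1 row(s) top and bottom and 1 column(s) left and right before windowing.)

-4

The receptive field on the zero-padded input at this output position is [2 3 0 / 5 3 0 / 0 0 0]. Elementwise product with the kernel and sum: 2·-2 + 0·1 + 0·1 + 0·1 + 0·1.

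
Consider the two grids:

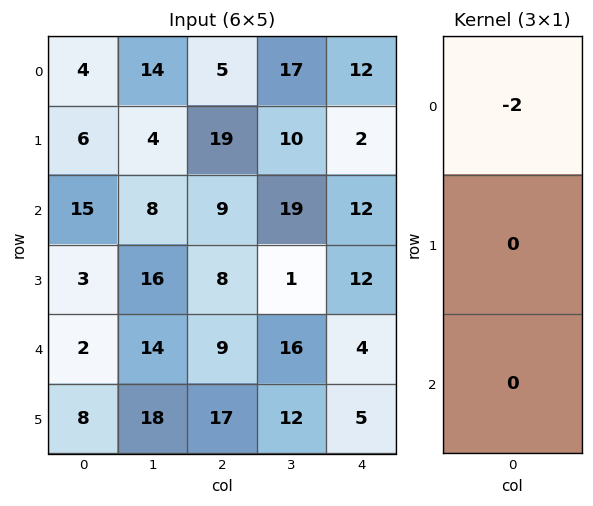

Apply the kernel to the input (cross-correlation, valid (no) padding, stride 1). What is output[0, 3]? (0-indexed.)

The receptive field on the input at this output position is [17 / 10 / 19]. Elementwise product with the kernel and sum: 17·-2.

-34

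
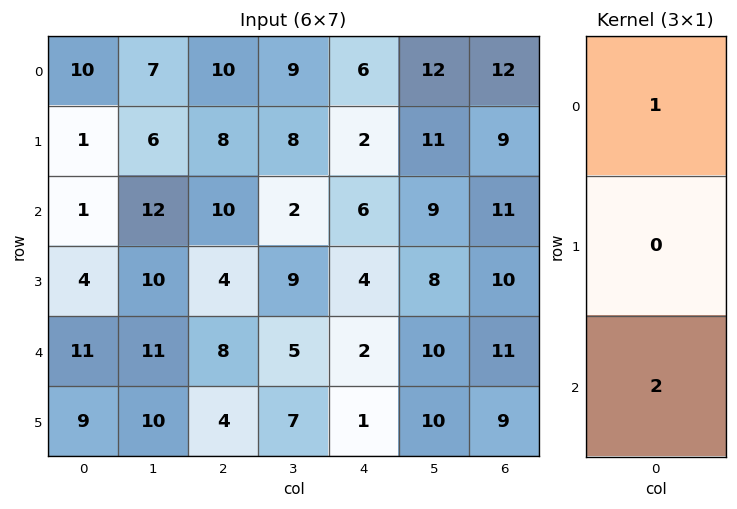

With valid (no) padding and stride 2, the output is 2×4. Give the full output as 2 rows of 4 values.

Output[0,0]: The receptive field on the input at this output position is [10 / 1 / 1]. Elementwise product with the kernel and sum: 10·1 + 1·2.
Output[0,1]: The receptive field on the input at this output position is [10 / 8 / 10]. Elementwise product with the kernel and sum: 10·1 + 10·2.

12 30 18 34
23 26 10 33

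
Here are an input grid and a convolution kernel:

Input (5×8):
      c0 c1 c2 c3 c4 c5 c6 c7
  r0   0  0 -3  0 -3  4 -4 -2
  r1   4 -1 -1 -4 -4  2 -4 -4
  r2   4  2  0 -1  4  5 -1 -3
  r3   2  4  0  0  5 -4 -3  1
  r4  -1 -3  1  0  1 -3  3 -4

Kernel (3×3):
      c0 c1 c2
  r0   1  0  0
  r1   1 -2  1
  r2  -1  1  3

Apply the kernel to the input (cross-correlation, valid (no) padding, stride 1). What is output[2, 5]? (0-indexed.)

The receptive field on the input at this output position is [5 -1 -3 / -4 -3 1 / -3 3 -4]. Elementwise product with the kernel and sum: 5·1 + -4·1 + -3·-2 + 1·1 + -3·-1 + 3·1 + -4·3.

2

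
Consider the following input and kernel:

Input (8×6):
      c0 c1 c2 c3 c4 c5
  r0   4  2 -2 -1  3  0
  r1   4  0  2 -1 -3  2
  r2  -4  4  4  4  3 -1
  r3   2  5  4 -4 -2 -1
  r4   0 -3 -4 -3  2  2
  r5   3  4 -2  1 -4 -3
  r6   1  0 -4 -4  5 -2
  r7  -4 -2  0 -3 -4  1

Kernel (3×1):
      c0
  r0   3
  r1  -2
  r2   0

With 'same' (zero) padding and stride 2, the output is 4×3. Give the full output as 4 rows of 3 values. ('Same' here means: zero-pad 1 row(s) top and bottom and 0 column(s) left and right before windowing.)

Output[0,0]: The receptive field on the zero-padded input at this output position is [0 / 4 / 4]. Elementwise product with the kernel and sum: 0·3 + 4·-2.

-8 4 -6
20 -2 -15
6 20 -10
7 2 -22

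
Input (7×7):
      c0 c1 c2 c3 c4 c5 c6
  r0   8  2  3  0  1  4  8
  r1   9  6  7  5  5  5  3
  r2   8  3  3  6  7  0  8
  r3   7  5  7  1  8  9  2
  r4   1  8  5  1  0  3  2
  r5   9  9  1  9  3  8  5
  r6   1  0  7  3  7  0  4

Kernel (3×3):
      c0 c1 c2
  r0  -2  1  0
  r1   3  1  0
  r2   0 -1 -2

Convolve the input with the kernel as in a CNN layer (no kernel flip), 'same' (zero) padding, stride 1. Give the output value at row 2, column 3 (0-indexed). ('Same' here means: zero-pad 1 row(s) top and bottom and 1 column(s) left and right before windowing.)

The receptive field on the zero-padded input at this output position is [7 5 5 / 3 6 7 / 7 1 8]. Elementwise product with the kernel and sum: 7·-2 + 5·1 + 3·3 + 6·1 + 1·-1 + 8·-2.

-11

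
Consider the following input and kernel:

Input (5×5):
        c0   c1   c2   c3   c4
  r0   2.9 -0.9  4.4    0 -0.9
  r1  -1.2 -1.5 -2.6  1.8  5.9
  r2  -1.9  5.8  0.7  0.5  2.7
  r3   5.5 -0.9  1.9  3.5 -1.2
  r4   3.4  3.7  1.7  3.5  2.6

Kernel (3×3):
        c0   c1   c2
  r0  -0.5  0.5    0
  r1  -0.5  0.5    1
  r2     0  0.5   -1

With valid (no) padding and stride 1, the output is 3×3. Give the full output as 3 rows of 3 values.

Output[0,0]: The receptive field on the input at this output position is [2.9 -0.9 4.4 / -1.2 -1.5 -2.6 / -1.9 5.8 0.7]. Elementwise product with the kernel and sum: 2.9·-0.5 + -0.9·0.5 + -1.2·-0.5 + -1.5·0.5 + -2.6·1 + 5.8·0.5 + 0.7·-1.
Output[0,1]: The receptive field on the input at this output position is [-0.9 4.4 0 / -1.5 -2.6 1.8 / 5.8 0.7 0.5]. Elementwise product with the kernel and sum: -0.9·-0.5 + 4.4·0.5 + -1.5·-0.5 + -2.6·0.5 + 1.8·1 + 0.7·0.5 + 0.5·-1.

-2.45 3.75 3.45
2.05 -5.15 7.75
2.7 -0.3 -1.35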